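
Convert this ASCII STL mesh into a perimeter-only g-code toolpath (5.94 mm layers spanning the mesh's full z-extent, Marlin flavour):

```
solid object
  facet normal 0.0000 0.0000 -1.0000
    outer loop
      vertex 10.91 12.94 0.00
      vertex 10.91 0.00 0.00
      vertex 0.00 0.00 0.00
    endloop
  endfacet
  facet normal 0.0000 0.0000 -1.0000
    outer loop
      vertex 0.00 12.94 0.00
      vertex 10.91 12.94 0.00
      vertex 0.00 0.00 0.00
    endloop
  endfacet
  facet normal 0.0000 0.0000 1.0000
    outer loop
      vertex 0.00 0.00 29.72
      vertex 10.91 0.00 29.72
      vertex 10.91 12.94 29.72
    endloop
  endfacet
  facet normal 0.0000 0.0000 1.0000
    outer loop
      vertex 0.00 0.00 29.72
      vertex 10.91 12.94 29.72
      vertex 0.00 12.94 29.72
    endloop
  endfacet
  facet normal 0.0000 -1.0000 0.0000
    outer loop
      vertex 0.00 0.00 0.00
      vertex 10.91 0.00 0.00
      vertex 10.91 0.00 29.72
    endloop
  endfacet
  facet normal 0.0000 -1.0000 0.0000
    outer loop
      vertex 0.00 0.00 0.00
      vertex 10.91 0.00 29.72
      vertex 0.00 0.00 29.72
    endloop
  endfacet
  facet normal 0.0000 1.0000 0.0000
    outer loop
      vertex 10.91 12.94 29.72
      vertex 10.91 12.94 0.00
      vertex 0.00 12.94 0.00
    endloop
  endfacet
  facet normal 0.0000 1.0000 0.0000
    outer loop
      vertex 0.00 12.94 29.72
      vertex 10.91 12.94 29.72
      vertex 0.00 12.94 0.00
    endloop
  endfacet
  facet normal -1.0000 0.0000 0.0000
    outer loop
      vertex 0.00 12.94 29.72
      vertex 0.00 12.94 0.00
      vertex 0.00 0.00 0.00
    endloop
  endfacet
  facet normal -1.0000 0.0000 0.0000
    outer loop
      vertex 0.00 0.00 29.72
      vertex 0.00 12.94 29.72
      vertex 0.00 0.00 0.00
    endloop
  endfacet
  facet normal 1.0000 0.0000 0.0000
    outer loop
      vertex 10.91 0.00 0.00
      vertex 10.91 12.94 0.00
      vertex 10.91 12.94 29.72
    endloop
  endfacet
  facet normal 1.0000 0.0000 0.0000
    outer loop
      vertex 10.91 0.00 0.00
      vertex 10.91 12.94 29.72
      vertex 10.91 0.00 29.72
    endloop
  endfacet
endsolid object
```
; perimeter-only toolpath
G21 ; units = mm
G90 ; absolute positioning
G28 ; home
; layer 1
G0 Z5.94
G0 X0.00 Y0.00
G1 X10.91 Y0.00
G1 X10.91 Y12.94
G1 X0.00 Y12.94
G1 X0.00 Y0.00
; layer 2
G0 Z11.89
G0 X0.00 Y0.00
G1 X10.91 Y0.00
G1 X10.91 Y12.94
G1 X0.00 Y12.94
G1 X0.00 Y0.00
; layer 3
G0 Z17.83
G0 X0.00 Y0.00
G1 X10.91 Y0.00
G1 X10.91 Y12.94
G1 X0.00 Y12.94
G1 X0.00 Y0.00
; layer 4
G0 Z23.78
G0 X0.00 Y0.00
G1 X10.91 Y0.00
G1 X10.91 Y12.94
G1 X0.00 Y12.94
G1 X0.00 Y0.00
; layer 5
G0 Z29.72
G0 X0.00 Y0.00
G1 X10.91 Y0.00
G1 X10.91 Y12.94
G1 X0.00 Y12.94
G1 X0.00 Y0.00
M2 ; end

The solid is a rectangular box, roughly 10.9 × 12.9 mm footprint and 29.7 mm tall. Slicing at Δz = 5.94 mm — 5 equal slices spanning the solid's height, so layer i sits at z = i·h/5 — gives 5 non-empty perimeters. Each is a 4-segment closed polygon; G0 lifts to the layer z and rapids to the start vertex, then G1 traces the edges.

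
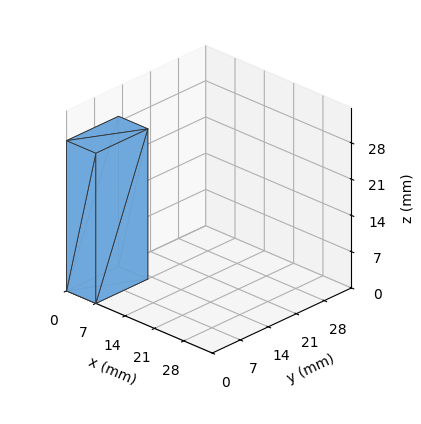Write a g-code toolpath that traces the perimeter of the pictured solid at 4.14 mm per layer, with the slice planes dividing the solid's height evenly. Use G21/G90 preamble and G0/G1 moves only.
Reading the render: the shape is a rectangular box, roughly 7 × 13 mm footprint and 29 mm tall (dimensions read to the nearest mm from the axis ticks). For the g-code, the solid's height is divided into equal slices at the stated Δz and each level perimeter traced with G1 moves after a G0 lift.

; perimeter-only toolpath
G21 ; units = mm
G90 ; absolute positioning
G28 ; home
; layer 1
G0 Z4.14
G0 X0.00 Y0.00
G1 X7.00 Y0.00
G1 X7.00 Y13.00
G1 X0.00 Y13.00
G1 X0.00 Y0.00
; layer 2
G0 Z8.29
G0 X0.00 Y0.00
G1 X7.00 Y0.00
G1 X7.00 Y13.00
G1 X0.00 Y13.00
G1 X0.00 Y0.00
; layer 3
G0 Z12.43
G0 X0.00 Y0.00
G1 X7.00 Y0.00
G1 X7.00 Y13.00
G1 X0.00 Y13.00
G1 X0.00 Y0.00
; layer 4
G0 Z16.57
G0 X0.00 Y0.00
G1 X7.00 Y0.00
G1 X7.00 Y13.00
G1 X0.00 Y13.00
G1 X0.00 Y0.00
; layer 5
G0 Z20.71
G0 X0.00 Y0.00
G1 X7.00 Y0.00
G1 X7.00 Y13.00
G1 X0.00 Y13.00
G1 X0.00 Y0.00
; layer 6
G0 Z24.86
G0 X0.00 Y0.00
G1 X7.00 Y0.00
G1 X7.00 Y13.00
G1 X0.00 Y13.00
G1 X0.00 Y0.00
; layer 7
G0 Z29.00
G0 X0.00 Y0.00
G1 X7.00 Y0.00
G1 X7.00 Y13.00
G1 X0.00 Y13.00
G1 X0.00 Y0.00
M2 ; end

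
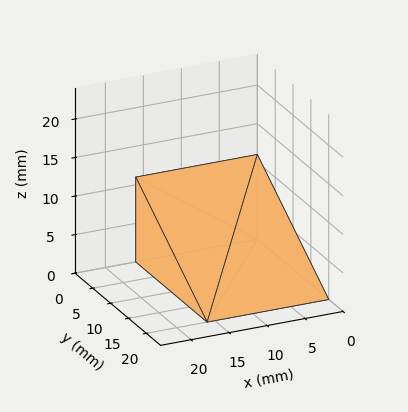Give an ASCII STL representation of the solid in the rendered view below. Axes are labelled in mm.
Reading the render: the shape is a wedge (ramp): 16 × 20 mm base, rising to 11 mm along the y=0 edge and sloping linearly to z=0 at y=20 (dimensions read to the nearest mm from the axis ticks). For the STL, each face is triangulated and given an outward normal.

solid part
  facet normal 0.0000 0.0000 -1.0000
    outer loop
      vertex 16.000 20.000 0.000
      vertex 16.000 0.000 0.000
      vertex 0.000 0.000 0.000
    endloop
  endfacet
  facet normal 0.0000 0.0000 -1.0000
    outer loop
      vertex 0.000 20.000 0.000
      vertex 16.000 20.000 0.000
      vertex 0.000 0.000 0.000
    endloop
  endfacet
  facet normal 0.0000 -1.0000 0.0000
    outer loop
      vertex 0.000 0.000 0.000
      vertex 16.000 0.000 0.000
      vertex 16.000 0.000 11.000
    endloop
  endfacet
  facet normal 0.0000 -1.0000 0.0000
    outer loop
      vertex 0.000 0.000 0.000
      vertex 16.000 0.000 11.000
      vertex 0.000 0.000 11.000
    endloop
  endfacet
  facet normal 0.0000 0.4819 0.8762
    outer loop
      vertex 0.000 0.000 11.000
      vertex 16.000 0.000 11.000
      vertex 16.000 20.000 0.000
    endloop
  endfacet
  facet normal 0.0000 0.4819 0.8762
    outer loop
      vertex 0.000 0.000 11.000
      vertex 16.000 20.000 0.000
      vertex 0.000 20.000 0.000
    endloop
  endfacet
  facet normal -1.0000 0.0000 0.0000
    outer loop
      vertex 0.000 0.000 11.000
      vertex 0.000 20.000 0.000
      vertex 0.000 0.000 0.000
    endloop
  endfacet
  facet normal 1.0000 0.0000 0.0000
    outer loop
      vertex 16.000 0.000 0.000
      vertex 16.000 20.000 0.000
      vertex 16.000 0.000 11.000
    endloop
  endfacet
endsolid part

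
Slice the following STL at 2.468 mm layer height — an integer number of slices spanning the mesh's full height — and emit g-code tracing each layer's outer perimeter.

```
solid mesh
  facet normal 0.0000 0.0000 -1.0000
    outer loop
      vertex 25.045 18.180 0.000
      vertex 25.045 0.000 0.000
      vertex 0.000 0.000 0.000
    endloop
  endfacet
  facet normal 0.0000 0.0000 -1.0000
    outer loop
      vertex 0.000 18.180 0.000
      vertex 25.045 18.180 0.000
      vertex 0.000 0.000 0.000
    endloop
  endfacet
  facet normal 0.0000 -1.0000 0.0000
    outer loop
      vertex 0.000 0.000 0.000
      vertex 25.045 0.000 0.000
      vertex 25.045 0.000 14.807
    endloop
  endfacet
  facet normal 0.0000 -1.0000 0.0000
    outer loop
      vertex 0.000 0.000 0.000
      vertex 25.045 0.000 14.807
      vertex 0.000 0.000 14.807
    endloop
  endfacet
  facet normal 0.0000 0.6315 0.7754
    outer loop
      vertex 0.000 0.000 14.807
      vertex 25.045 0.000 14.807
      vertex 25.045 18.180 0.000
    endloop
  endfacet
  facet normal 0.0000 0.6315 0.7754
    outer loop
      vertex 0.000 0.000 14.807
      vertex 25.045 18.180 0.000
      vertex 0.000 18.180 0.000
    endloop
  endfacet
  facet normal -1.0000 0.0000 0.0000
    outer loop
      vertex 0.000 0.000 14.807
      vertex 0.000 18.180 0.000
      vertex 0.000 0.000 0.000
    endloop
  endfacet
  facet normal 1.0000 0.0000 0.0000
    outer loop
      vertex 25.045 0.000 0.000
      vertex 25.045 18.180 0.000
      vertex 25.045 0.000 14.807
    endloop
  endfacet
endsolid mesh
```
; perimeter-only toolpath
G21 ; units = mm
G90 ; absolute positioning
G28 ; home
; layer 1
G0 Z2.468
G0 X0.000 Y0.000
G1 X25.045 Y0.000
G1 X25.045 Y15.150
G1 X0.000 Y15.150
G1 X0.000 Y0.000
; layer 2
G0 Z4.936
G0 X0.000 Y0.000
G1 X25.045 Y0.000
G1 X25.045 Y12.120
G1 X0.000 Y12.120
G1 X0.000 Y0.000
; layer 3
G0 Z7.404
G0 X0.000 Y0.000
G1 X25.045 Y0.000
G1 X25.045 Y9.090
G1 X0.000 Y9.090
G1 X0.000 Y0.000
; layer 4
G0 Z9.871
G0 X0.000 Y0.000
G1 X25.045 Y0.000
G1 X25.045 Y6.060
G1 X0.000 Y6.060
G1 X0.000 Y0.000
; layer 5
G0 Z12.339
G0 X0.000 Y0.000
G1 X25.045 Y0.000
G1 X25.045 Y3.030
G1 X0.000 Y3.030
G1 X0.000 Y0.000
M2 ; end

The solid is a wedge (ramp): 25 × 18.2 mm base, rising to 14.8 mm along the y=0 edge and sloping linearly to z=0 at y=18.2. Slicing at Δz = 2.468 mm — 6 equal slices spanning the solid's height, so layer i sits at z = i·h/6 — gives 5 non-empty perimeters. Each is a 4-segment closed polygon; G0 lifts to the layer z and rapids to the start vertex, then G1 traces the edges. The cross-section shrinks linearly with z (the slice at the apex is degenerate and omitted).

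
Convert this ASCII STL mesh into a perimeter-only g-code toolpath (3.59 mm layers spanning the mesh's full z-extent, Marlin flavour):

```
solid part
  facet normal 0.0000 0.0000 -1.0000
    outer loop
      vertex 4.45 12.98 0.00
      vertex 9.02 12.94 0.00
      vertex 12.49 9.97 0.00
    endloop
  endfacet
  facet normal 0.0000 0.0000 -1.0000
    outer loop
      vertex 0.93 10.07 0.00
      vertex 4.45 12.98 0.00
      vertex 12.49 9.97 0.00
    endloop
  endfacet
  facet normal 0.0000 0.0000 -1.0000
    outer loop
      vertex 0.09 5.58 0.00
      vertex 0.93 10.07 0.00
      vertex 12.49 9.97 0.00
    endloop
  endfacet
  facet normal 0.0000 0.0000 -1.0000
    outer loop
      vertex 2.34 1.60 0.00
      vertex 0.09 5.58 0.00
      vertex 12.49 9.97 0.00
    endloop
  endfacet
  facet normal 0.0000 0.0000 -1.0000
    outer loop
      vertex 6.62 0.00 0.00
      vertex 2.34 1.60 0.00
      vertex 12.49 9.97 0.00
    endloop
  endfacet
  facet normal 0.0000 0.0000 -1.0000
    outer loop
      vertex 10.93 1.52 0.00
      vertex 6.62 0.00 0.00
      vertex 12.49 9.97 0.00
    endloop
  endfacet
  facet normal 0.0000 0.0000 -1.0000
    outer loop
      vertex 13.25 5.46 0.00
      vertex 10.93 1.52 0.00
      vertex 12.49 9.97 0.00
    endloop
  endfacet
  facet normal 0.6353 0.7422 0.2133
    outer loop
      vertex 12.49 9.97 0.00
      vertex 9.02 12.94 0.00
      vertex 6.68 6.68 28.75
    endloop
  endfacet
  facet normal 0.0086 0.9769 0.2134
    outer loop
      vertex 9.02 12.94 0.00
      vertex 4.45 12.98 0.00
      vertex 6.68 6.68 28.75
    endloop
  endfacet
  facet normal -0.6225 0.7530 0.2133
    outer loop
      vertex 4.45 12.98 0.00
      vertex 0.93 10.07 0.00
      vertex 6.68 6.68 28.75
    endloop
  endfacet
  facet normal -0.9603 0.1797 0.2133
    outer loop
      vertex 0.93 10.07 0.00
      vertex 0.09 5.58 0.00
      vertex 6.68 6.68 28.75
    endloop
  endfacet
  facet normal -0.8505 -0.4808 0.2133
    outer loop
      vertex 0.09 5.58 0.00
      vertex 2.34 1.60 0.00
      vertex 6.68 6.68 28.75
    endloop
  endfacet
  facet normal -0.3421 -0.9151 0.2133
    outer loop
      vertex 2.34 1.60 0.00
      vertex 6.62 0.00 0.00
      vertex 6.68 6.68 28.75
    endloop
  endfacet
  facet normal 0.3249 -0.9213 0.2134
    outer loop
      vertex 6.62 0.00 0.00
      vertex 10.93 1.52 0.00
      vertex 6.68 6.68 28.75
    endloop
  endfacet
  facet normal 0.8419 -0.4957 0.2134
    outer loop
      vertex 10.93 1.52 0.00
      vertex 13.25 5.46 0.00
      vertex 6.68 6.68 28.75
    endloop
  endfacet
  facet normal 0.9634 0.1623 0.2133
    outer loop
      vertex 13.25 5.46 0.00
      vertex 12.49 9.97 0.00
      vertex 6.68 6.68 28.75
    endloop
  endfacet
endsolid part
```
; perimeter-only toolpath
G21 ; units = mm
G90 ; absolute positioning
G28 ; home
; layer 1
G0 Z3.59
G0 X11.76 Y9.56
G1 X8.73 Y12.16
G1 X4.73 Y12.19
G1 X1.65 Y9.65
G1 X0.91 Y5.72
G1 X2.88 Y2.24
G1 X6.63 Y0.83
G1 X10.40 Y2.17
G1 X12.43 Y5.61
G1 X11.76 Y9.56
; layer 2
G0 Z7.19
G0 X11.04 Y9.15
G1 X8.43 Y11.38
G1 X5.01 Y11.40
G1 X2.37 Y9.22
G1 X1.74 Y5.86
G1 X3.42 Y2.87
G1 X6.63 Y1.67
G1 X9.87 Y2.81
G1 X11.61 Y5.76
G1 X11.04 Y9.15
; layer 3
G0 Z10.78
G0 X10.31 Y8.74
G1 X8.14 Y10.59
G1 X5.29 Y10.62
G1 X3.09 Y8.80
G1 X2.56 Y5.99
G1 X3.97 Y3.50
G1 X6.64 Y2.50
G1 X9.34 Y3.46
G1 X10.79 Y5.92
G1 X10.31 Y8.74
; layer 4
G0 Z14.38
G0 X9.59 Y8.32
G1 X7.85 Y9.81
G1 X5.56 Y9.83
G1 X3.80 Y8.38
G1 X3.38 Y6.13
G1 X4.51 Y4.14
G1 X6.65 Y3.34
G1 X8.80 Y4.10
G1 X9.96 Y6.07
G1 X9.59 Y8.32
; layer 5
G0 Z17.97
G0 X8.86 Y7.91
G1 X7.56 Y9.03
G1 X5.84 Y9.04
G1 X4.52 Y7.95
G1 X4.21 Y6.27
G1 X5.05 Y4.78
G1 X6.66 Y4.17
G1 X8.27 Y4.75
G1 X9.14 Y6.22
G1 X8.86 Y7.91
; layer 6
G0 Z21.56
G0 X8.13 Y7.50
G1 X7.26 Y8.24
G1 X6.12 Y8.25
G1 X5.24 Y7.53
G1 X5.03 Y6.40
G1 X5.59 Y5.41
G1 X6.67 Y5.01
G1 X7.74 Y5.39
G1 X8.32 Y6.38
G1 X8.13 Y7.50
; layer 7
G0 Z25.16
G0 X7.41 Y7.09
G1 X6.97 Y7.46
G1 X6.40 Y7.47
G1 X5.96 Y7.10
G1 X5.86 Y6.54
G1 X6.14 Y6.04
G1 X6.67 Y5.84
G1 X7.21 Y6.04
G1 X7.50 Y6.53
G1 X7.41 Y7.09
M2 ; end

The solid is a regular 9-sided pyramid, base circumscribed radius ≈ 6.68 mm, apex at z ≈ 28.8 mm. Slicing at Δz = 3.59 mm — 8 equal slices spanning the solid's height, so layer i sits at z = i·h/8 — gives 7 non-empty perimeters. Each is a 9-segment closed polygon; G0 lifts to the layer z and rapids to the start vertex, then G1 traces the edges. The cross-section shrinks linearly with z (the slice at the apex is degenerate and omitted).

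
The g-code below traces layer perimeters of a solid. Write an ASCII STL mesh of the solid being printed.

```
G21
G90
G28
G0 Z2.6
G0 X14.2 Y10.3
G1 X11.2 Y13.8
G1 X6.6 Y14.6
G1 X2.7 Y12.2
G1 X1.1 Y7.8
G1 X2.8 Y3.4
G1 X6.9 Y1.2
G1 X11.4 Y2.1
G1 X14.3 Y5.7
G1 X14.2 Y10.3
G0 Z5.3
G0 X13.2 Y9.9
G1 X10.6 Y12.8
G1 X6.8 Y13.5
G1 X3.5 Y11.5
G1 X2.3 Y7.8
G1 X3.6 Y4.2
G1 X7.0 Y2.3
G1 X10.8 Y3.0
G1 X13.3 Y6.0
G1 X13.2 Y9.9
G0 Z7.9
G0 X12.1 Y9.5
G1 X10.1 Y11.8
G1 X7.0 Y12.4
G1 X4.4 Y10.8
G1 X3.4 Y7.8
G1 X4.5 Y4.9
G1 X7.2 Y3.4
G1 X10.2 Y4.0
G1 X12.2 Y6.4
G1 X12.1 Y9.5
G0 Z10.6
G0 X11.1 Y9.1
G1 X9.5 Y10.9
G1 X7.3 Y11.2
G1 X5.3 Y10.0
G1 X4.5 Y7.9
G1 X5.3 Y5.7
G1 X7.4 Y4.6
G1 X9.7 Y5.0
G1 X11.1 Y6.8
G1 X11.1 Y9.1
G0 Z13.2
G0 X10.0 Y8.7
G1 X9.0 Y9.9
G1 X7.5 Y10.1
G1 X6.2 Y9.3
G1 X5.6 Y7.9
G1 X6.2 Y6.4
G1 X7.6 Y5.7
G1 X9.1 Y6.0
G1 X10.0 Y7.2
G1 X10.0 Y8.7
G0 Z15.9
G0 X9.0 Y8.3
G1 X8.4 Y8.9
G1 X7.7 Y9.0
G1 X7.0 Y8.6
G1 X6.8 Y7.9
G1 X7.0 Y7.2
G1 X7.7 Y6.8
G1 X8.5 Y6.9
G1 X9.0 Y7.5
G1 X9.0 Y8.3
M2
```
solid part
  facet normal 0.0000 0.0000 -1.0000
    outer loop
      vertex 6.4 15.7 0.0
      vertex 11.7 14.8 0.0
      vertex 15.3 10.7 0.0
    endloop
  endfacet
  facet normal 0.0000 0.0000 -1.0000
    outer loop
      vertex 1.8 12.9 0.0
      vertex 6.4 15.7 0.0
      vertex 15.3 10.7 0.0
    endloop
  endfacet
  facet normal 0.0000 0.0000 -1.0000
    outer loop
      vertex 0.0 7.8 0.0
      vertex 1.8 12.9 0.0
      vertex 15.3 10.7 0.0
    endloop
  endfacet
  facet normal 0.0000 0.0000 -1.0000
    outer loop
      vertex 1.9 2.7 0.0
      vertex 0.0 7.8 0.0
      vertex 15.3 10.7 0.0
    endloop
  endfacet
  facet normal 0.0000 0.0000 -1.0000
    outer loop
      vertex 6.7 0.1 0.0
      vertex 1.9 2.7 0.0
      vertex 15.3 10.7 0.0
    endloop
  endfacet
  facet normal 0.0000 0.0000 -1.0000
    outer loop
      vertex 12.0 1.1 0.0
      vertex 6.7 0.1 0.0
      vertex 15.3 10.7 0.0
    endloop
  endfacet
  facet normal 0.0000 0.0000 -1.0000
    outer loop
      vertex 15.4 5.3 0.0
      vertex 12.0 1.1 0.0
      vertex 15.3 10.7 0.0
    endloop
  endfacet
  facet normal 0.6976 0.6125 0.3717
    outer loop
      vertex 15.3 10.7 0.0
      vertex 11.7 14.8 0.0
      vertex 7.9 7.9 18.5
    endloop
  endfacet
  facet normal 0.1553 0.9147 0.3731
    outer loop
      vertex 11.7 14.8 0.0
      vertex 6.4 15.7 0.0
      vertex 7.9 7.9 18.5
    endloop
  endfacet
  facet normal -0.4824 0.7925 0.3732
    outer loop
      vertex 6.4 15.7 0.0
      vertex 1.8 12.9 0.0
      vertex 7.9 7.9 18.5
    endloop
  endfacet
  facet normal -0.8753 0.3089 0.3721
    outer loop
      vertex 1.8 12.9 0.0
      vertex 0.0 7.8 0.0
      vertex 7.9 7.9 18.5
    endloop
  endfacet
  facet normal -0.8694 -0.3239 0.3730
    outer loop
      vertex 0.0 7.8 0.0
      vertex 1.9 2.7 0.0
      vertex 7.9 7.9 18.5
    endloop
  endfacet
  facet normal -0.4420 -0.8159 0.3727
    outer loop
      vertex 1.9 2.7 0.0
      vertex 6.7 0.1 0.0
      vertex 7.9 7.9 18.5
    endloop
  endfacet
  facet normal 0.1720 -0.9117 0.3732
    outer loop
      vertex 6.7 0.1 0.0
      vertex 12.0 1.1 0.0
      vertex 7.9 7.9 18.5
    endloop
  endfacet
  facet normal 0.7208 -0.5835 0.3742
    outer loop
      vertex 12.0 1.1 0.0
      vertex 15.4 5.3 0.0
      vertex 7.9 7.9 18.5
    endloop
  endfacet
  facet normal 0.9274 0.0172 0.3736
    outer loop
      vertex 15.4 5.3 0.0
      vertex 15.3 10.7 0.0
      vertex 7.9 7.9 18.5
    endloop
  endfacet
endsolid part

The G0 Z moves step by Δz≈2.6 mm. The G1 loops shrink linearly with z, so the solid tapers from its base footprint up to z≈18.5. Closing with a flat bottom cap and the tapered top and triangulating gives 16 facets — a regular 9-sided pyramid, base circumscribed radius ≈ 7.9 mm, apex at z ≈ 18.5 mm.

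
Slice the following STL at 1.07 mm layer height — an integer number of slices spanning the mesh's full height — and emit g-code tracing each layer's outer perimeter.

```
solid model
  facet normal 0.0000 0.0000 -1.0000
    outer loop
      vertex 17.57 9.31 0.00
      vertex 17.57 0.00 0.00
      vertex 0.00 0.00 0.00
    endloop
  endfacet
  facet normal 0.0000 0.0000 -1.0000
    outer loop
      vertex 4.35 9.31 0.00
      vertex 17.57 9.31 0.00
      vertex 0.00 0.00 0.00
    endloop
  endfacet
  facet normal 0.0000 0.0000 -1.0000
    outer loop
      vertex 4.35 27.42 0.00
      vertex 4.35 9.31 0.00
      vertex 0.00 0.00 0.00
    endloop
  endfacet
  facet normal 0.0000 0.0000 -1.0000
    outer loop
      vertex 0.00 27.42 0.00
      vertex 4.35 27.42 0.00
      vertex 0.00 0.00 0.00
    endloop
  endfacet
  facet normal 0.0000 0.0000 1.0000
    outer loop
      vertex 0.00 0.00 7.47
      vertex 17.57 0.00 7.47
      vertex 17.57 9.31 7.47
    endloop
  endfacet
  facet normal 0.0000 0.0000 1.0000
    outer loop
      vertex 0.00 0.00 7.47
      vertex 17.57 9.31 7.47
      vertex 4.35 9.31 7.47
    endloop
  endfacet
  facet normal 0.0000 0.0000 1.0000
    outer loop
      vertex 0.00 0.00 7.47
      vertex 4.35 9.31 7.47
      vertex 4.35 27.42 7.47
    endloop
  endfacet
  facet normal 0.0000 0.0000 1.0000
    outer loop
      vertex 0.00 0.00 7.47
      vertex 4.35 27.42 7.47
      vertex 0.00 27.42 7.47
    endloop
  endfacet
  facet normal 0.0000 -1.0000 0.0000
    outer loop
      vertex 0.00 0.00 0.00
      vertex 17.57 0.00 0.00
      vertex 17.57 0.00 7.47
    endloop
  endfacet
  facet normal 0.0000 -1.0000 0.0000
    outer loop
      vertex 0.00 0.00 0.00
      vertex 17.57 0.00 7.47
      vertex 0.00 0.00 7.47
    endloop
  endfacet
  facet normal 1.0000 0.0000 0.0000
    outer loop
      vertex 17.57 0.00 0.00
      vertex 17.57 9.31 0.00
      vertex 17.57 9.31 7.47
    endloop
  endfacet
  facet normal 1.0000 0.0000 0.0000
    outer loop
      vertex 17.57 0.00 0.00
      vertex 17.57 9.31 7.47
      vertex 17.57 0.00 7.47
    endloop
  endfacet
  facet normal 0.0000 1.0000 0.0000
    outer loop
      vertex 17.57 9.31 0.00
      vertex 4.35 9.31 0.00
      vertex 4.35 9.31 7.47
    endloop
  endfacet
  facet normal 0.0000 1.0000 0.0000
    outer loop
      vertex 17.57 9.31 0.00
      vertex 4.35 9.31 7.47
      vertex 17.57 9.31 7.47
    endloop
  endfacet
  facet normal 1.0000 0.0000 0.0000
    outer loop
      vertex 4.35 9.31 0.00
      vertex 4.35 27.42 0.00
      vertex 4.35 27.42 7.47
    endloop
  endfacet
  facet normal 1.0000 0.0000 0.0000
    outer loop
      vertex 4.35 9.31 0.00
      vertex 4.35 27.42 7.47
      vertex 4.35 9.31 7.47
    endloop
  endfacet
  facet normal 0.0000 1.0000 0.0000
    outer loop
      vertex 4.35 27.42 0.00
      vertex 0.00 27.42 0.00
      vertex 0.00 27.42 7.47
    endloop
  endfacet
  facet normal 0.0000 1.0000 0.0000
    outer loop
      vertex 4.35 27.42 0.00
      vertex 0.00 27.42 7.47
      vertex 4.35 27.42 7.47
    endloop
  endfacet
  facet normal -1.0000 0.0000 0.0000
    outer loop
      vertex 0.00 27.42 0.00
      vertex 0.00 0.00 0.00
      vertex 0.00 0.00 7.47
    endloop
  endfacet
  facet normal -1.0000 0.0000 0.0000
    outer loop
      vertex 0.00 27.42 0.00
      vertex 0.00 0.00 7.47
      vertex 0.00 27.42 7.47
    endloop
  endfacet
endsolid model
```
; perimeter-only toolpath
G21 ; units = mm
G90 ; absolute positioning
G28 ; home
; layer 1
G0 Z1.07
G0 X0.00 Y0.00
G1 X17.57 Y0.00
G1 X17.57 Y9.31
G1 X4.35 Y9.31
G1 X4.35 Y27.42
G1 X0.00 Y27.42
G1 X0.00 Y0.00
; layer 2
G0 Z2.13
G0 X0.00 Y0.00
G1 X17.57 Y0.00
G1 X17.57 Y9.31
G1 X4.35 Y9.31
G1 X4.35 Y27.42
G1 X0.00 Y27.42
G1 X0.00 Y0.00
; layer 3
G0 Z3.20
G0 X0.00 Y0.00
G1 X17.57 Y0.00
G1 X17.57 Y9.31
G1 X4.35 Y9.31
G1 X4.35 Y27.42
G1 X0.00 Y27.42
G1 X0.00 Y0.00
; layer 4
G0 Z4.27
G0 X0.00 Y0.00
G1 X17.57 Y0.00
G1 X17.57 Y9.31
G1 X4.35 Y9.31
G1 X4.35 Y27.42
G1 X0.00 Y27.42
G1 X0.00 Y0.00
; layer 5
G0 Z5.34
G0 X0.00 Y0.00
G1 X17.57 Y0.00
G1 X17.57 Y9.31
G1 X4.35 Y9.31
G1 X4.35 Y27.42
G1 X0.00 Y27.42
G1 X0.00 Y0.00
; layer 6
G0 Z6.40
G0 X0.00 Y0.00
G1 X17.57 Y0.00
G1 X17.57 Y9.31
G1 X4.35 Y9.31
G1 X4.35 Y27.42
G1 X0.00 Y27.42
G1 X0.00 Y0.00
; layer 7
G0 Z7.47
G0 X0.00 Y0.00
G1 X17.57 Y0.00
G1 X17.57 Y9.31
G1 X4.35 Y9.31
G1 X4.35 Y27.42
G1 X0.00 Y27.42
G1 X0.00 Y0.00
M2 ; end

The solid is an L-shaped prism: outer 17.6 × 27.4 mm, arm thicknesses ≈ 9.31 mm (horizontal) and 4.35 mm (vertical), extruded 7.47 mm in z. Slicing at Δz = 1.07 mm — 7 equal slices spanning the solid's height, so layer i sits at z = i·h/7 — gives 7 non-empty perimeters. Each is a 6-segment closed polygon; G0 lifts to the layer z and rapids to the start vertex, then G1 traces the edges.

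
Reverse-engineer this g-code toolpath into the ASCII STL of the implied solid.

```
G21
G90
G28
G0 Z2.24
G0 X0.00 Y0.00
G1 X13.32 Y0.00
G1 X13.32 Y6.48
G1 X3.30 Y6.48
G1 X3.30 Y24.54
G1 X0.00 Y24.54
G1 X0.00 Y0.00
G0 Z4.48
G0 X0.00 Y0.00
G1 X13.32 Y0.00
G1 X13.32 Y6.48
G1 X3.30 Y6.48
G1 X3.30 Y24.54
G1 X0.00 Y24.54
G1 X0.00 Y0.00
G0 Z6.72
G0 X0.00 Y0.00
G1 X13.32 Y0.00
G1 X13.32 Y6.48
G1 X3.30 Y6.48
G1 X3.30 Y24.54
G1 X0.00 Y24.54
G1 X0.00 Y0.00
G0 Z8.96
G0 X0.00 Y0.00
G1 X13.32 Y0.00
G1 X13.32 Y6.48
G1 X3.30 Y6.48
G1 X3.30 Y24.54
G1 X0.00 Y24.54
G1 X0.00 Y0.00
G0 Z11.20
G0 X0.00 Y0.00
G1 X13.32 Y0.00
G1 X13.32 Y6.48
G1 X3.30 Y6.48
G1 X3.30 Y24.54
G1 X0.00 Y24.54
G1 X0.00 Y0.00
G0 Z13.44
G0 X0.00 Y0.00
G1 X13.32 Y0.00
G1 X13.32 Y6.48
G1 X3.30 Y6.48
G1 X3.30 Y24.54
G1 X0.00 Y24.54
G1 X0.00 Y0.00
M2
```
solid part
  facet normal 0.0000 0.0000 -1.0000
    outer loop
      vertex 13.32 6.48 0.00
      vertex 13.32 0.00 0.00
      vertex 0.00 0.00 0.00
    endloop
  endfacet
  facet normal 0.0000 0.0000 -1.0000
    outer loop
      vertex 3.30 6.48 0.00
      vertex 13.32 6.48 0.00
      vertex 0.00 0.00 0.00
    endloop
  endfacet
  facet normal 0.0000 0.0000 -1.0000
    outer loop
      vertex 3.30 24.54 0.00
      vertex 3.30 6.48 0.00
      vertex 0.00 0.00 0.00
    endloop
  endfacet
  facet normal 0.0000 0.0000 -1.0000
    outer loop
      vertex 0.00 24.54 0.00
      vertex 3.30 24.54 0.00
      vertex 0.00 0.00 0.00
    endloop
  endfacet
  facet normal 0.0000 0.0000 1.0000
    outer loop
      vertex 0.00 0.00 13.44
      vertex 13.32 0.00 13.44
      vertex 13.32 6.48 13.44
    endloop
  endfacet
  facet normal 0.0000 0.0000 1.0000
    outer loop
      vertex 0.00 0.00 13.44
      vertex 13.32 6.48 13.44
      vertex 3.30 6.48 13.44
    endloop
  endfacet
  facet normal 0.0000 0.0000 1.0000
    outer loop
      vertex 0.00 0.00 13.44
      vertex 3.30 6.48 13.44
      vertex 3.30 24.54 13.44
    endloop
  endfacet
  facet normal 0.0000 0.0000 1.0000
    outer loop
      vertex 0.00 0.00 13.44
      vertex 3.30 24.54 13.44
      vertex 0.00 24.54 13.44
    endloop
  endfacet
  facet normal 0.0000 -1.0000 0.0000
    outer loop
      vertex 0.00 0.00 0.00
      vertex 13.32 0.00 0.00
      vertex 13.32 0.00 13.44
    endloop
  endfacet
  facet normal 0.0000 -1.0000 0.0000
    outer loop
      vertex 0.00 0.00 0.00
      vertex 13.32 0.00 13.44
      vertex 0.00 0.00 13.44
    endloop
  endfacet
  facet normal 1.0000 0.0000 0.0000
    outer loop
      vertex 13.32 0.00 0.00
      vertex 13.32 6.48 0.00
      vertex 13.32 6.48 13.44
    endloop
  endfacet
  facet normal 1.0000 0.0000 0.0000
    outer loop
      vertex 13.32 0.00 0.00
      vertex 13.32 6.48 13.44
      vertex 13.32 0.00 13.44
    endloop
  endfacet
  facet normal 0.0000 1.0000 0.0000
    outer loop
      vertex 13.32 6.48 0.00
      vertex 3.30 6.48 0.00
      vertex 3.30 6.48 13.44
    endloop
  endfacet
  facet normal 0.0000 1.0000 0.0000
    outer loop
      vertex 13.32 6.48 0.00
      vertex 3.30 6.48 13.44
      vertex 13.32 6.48 13.44
    endloop
  endfacet
  facet normal 1.0000 0.0000 0.0000
    outer loop
      vertex 3.30 6.48 0.00
      vertex 3.30 24.54 0.00
      vertex 3.30 24.54 13.44
    endloop
  endfacet
  facet normal 1.0000 0.0000 0.0000
    outer loop
      vertex 3.30 6.48 0.00
      vertex 3.30 24.54 13.44
      vertex 3.30 6.48 13.44
    endloop
  endfacet
  facet normal 0.0000 1.0000 0.0000
    outer loop
      vertex 3.30 24.54 0.00
      vertex 0.00 24.54 0.00
      vertex 0.00 24.54 13.44
    endloop
  endfacet
  facet normal 0.0000 1.0000 0.0000
    outer loop
      vertex 3.30 24.54 0.00
      vertex 0.00 24.54 13.44
      vertex 3.30 24.54 13.44
    endloop
  endfacet
  facet normal -1.0000 0.0000 0.0000
    outer loop
      vertex 0.00 24.54 0.00
      vertex 0.00 0.00 0.00
      vertex 0.00 0.00 13.44
    endloop
  endfacet
  facet normal -1.0000 0.0000 0.0000
    outer loop
      vertex 0.00 24.54 0.00
      vertex 0.00 0.00 13.44
      vertex 0.00 24.54 13.44
    endloop
  endfacet
endsolid part

The G0 Z moves step by Δz≈2.24 mm. Every layer's G1 loop is the same polygon, so the solid is a straight extrusion of it from z=0 to z≈13.4. Closing with flat bottom and top caps and triangulating gives 20 facets — an L-shaped prism: outer 13.3 × 24.5 mm, arm thicknesses ≈ 6.48 mm (horizontal) and 3.3 mm (vertical), extruded 13.4 mm in z.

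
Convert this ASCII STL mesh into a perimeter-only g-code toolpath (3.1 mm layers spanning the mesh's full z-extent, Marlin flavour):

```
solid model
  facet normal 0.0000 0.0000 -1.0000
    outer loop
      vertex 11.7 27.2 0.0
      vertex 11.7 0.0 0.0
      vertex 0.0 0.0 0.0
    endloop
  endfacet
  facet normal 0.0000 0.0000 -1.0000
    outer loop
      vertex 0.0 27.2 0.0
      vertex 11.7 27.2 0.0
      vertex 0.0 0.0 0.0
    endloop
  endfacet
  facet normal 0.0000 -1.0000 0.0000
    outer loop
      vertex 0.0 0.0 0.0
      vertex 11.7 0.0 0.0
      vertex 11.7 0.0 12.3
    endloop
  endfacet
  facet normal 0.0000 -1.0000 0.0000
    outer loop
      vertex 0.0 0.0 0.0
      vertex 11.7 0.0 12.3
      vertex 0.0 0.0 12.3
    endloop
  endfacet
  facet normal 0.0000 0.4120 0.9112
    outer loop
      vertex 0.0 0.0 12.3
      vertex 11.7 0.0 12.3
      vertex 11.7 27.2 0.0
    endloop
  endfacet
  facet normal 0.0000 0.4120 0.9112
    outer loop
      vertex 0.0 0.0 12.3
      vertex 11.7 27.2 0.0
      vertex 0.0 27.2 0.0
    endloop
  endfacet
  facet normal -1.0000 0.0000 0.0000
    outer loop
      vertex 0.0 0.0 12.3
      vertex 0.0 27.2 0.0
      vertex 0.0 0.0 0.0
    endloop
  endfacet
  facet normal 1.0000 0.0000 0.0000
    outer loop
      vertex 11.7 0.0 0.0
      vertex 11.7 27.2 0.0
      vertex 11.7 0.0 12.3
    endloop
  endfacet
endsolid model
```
; perimeter-only toolpath
G21 ; units = mm
G90 ; absolute positioning
G28 ; home
; layer 1
G0 Z3.1
G0 X0.0 Y0.0
G1 X11.7 Y0.0
G1 X11.7 Y20.4
G1 X0.0 Y20.4
G1 X0.0 Y0.0
; layer 2
G0 Z6.2
G0 X0.0 Y0.0
G1 X11.7 Y0.0
G1 X11.7 Y13.6
G1 X0.0 Y13.6
G1 X0.0 Y0.0
; layer 3
G0 Z9.2
G0 X0.0 Y0.0
G1 X11.7 Y0.0
G1 X11.7 Y6.8
G1 X0.0 Y6.8
G1 X0.0 Y0.0
M2 ; end

The solid is a wedge (ramp): 11.7 × 27.2 mm base, rising to 12.3 mm along the y=0 edge and sloping linearly to z=0 at y=27.2. Slicing at Δz = 3.1 mm — 4 equal slices spanning the solid's height, so layer i sits at z = i·h/4 — gives 3 non-empty perimeters. Each is a 4-segment closed polygon; G0 lifts to the layer z and rapids to the start vertex, then G1 traces the edges. The cross-section shrinks linearly with z (the slice at the apex is degenerate and omitted).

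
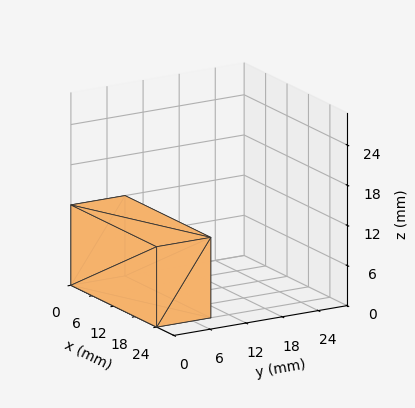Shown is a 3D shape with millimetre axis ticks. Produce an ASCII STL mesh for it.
Reading the render: the shape is a rectangular box, roughly 24 × 9 mm footprint and 12 mm tall (dimensions read to the nearest mm from the axis ticks). For the STL, each face is triangulated and given an outward normal.

solid part
  facet normal 0.0000 0.0000 -1.0000
    outer loop
      vertex 24.00 9.00 0.00
      vertex 24.00 0.00 0.00
      vertex 0.00 0.00 0.00
    endloop
  endfacet
  facet normal 0.0000 0.0000 -1.0000
    outer loop
      vertex 0.00 9.00 0.00
      vertex 24.00 9.00 0.00
      vertex 0.00 0.00 0.00
    endloop
  endfacet
  facet normal 0.0000 0.0000 1.0000
    outer loop
      vertex 0.00 0.00 12.00
      vertex 24.00 0.00 12.00
      vertex 24.00 9.00 12.00
    endloop
  endfacet
  facet normal 0.0000 0.0000 1.0000
    outer loop
      vertex 0.00 0.00 12.00
      vertex 24.00 9.00 12.00
      vertex 0.00 9.00 12.00
    endloop
  endfacet
  facet normal 0.0000 -1.0000 0.0000
    outer loop
      vertex 0.00 0.00 0.00
      vertex 24.00 0.00 0.00
      vertex 24.00 0.00 12.00
    endloop
  endfacet
  facet normal 0.0000 -1.0000 0.0000
    outer loop
      vertex 0.00 0.00 0.00
      vertex 24.00 0.00 12.00
      vertex 0.00 0.00 12.00
    endloop
  endfacet
  facet normal 0.0000 1.0000 0.0000
    outer loop
      vertex 24.00 9.00 12.00
      vertex 24.00 9.00 0.00
      vertex 0.00 9.00 0.00
    endloop
  endfacet
  facet normal 0.0000 1.0000 0.0000
    outer loop
      vertex 0.00 9.00 12.00
      vertex 24.00 9.00 12.00
      vertex 0.00 9.00 0.00
    endloop
  endfacet
  facet normal -1.0000 0.0000 0.0000
    outer loop
      vertex 0.00 9.00 12.00
      vertex 0.00 9.00 0.00
      vertex 0.00 0.00 0.00
    endloop
  endfacet
  facet normal -1.0000 0.0000 0.0000
    outer loop
      vertex 0.00 0.00 12.00
      vertex 0.00 9.00 12.00
      vertex 0.00 0.00 0.00
    endloop
  endfacet
  facet normal 1.0000 0.0000 0.0000
    outer loop
      vertex 24.00 0.00 0.00
      vertex 24.00 9.00 0.00
      vertex 24.00 9.00 12.00
    endloop
  endfacet
  facet normal 1.0000 0.0000 0.0000
    outer loop
      vertex 24.00 0.00 0.00
      vertex 24.00 9.00 12.00
      vertex 24.00 0.00 12.00
    endloop
  endfacet
endsolid part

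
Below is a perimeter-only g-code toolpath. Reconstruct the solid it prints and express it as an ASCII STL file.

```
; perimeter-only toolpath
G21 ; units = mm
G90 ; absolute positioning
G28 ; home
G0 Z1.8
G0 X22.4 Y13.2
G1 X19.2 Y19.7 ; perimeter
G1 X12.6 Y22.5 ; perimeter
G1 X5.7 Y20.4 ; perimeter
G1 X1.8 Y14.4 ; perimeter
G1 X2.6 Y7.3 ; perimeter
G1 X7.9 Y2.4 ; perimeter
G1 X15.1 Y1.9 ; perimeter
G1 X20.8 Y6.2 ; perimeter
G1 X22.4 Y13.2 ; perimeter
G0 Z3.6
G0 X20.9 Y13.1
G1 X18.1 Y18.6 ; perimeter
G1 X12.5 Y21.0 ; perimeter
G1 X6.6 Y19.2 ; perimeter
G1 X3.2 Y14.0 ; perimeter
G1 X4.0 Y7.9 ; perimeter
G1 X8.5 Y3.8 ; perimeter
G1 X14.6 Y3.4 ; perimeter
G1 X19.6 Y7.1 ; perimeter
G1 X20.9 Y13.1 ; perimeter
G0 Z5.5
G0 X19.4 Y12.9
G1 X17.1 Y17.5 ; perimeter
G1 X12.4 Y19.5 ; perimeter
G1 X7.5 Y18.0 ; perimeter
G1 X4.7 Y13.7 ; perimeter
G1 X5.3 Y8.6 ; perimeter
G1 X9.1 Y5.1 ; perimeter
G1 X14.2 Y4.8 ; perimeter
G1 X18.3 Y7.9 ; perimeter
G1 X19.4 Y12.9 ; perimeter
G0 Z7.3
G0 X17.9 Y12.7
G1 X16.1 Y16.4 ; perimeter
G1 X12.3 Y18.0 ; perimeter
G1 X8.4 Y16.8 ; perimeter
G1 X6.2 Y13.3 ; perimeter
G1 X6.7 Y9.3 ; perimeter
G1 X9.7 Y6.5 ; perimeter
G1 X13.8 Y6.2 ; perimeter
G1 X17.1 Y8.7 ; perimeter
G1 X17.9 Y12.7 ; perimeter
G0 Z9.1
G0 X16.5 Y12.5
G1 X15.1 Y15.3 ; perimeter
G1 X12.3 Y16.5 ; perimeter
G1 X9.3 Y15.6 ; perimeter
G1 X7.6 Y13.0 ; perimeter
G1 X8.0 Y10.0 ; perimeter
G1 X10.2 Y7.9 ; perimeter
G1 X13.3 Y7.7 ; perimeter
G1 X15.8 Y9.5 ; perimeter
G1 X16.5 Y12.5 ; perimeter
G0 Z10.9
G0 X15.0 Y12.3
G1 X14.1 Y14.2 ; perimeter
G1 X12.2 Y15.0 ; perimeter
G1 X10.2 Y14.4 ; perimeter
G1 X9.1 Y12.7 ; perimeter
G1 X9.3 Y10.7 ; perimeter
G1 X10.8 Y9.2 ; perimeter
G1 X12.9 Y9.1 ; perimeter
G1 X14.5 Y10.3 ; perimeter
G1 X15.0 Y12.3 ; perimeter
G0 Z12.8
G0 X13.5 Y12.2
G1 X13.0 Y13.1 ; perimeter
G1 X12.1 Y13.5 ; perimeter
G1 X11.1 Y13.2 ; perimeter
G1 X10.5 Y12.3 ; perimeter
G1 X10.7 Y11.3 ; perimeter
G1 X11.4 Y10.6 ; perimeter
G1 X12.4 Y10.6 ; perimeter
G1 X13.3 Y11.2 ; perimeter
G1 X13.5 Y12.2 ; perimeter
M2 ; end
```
solid part
  facet normal 0.0000 0.0000 -1.0000
    outer loop
      vertex 12.7 24.0 0.0
      vertex 20.2 20.8 0.0
      vertex 23.9 13.4 0.0
    endloop
  endfacet
  facet normal 0.0000 0.0000 -1.0000
    outer loop
      vertex 4.8 21.6 0.0
      vertex 12.7 24.0 0.0
      vertex 23.9 13.4 0.0
    endloop
  endfacet
  facet normal 0.0000 0.0000 -1.0000
    outer loop
      vertex 0.3 14.7 0.0
      vertex 4.8 21.6 0.0
      vertex 23.9 13.4 0.0
    endloop
  endfacet
  facet normal 0.0000 0.0000 -1.0000
    outer loop
      vertex 1.3 6.6 0.0
      vertex 0.3 14.7 0.0
      vertex 23.9 13.4 0.0
    endloop
  endfacet
  facet normal 0.0000 0.0000 -1.0000
    outer loop
      vertex 7.3 1.0 0.0
      vertex 1.3 6.6 0.0
      vertex 23.9 13.4 0.0
    endloop
  endfacet
  facet normal 0.0000 0.0000 -1.0000
    outer loop
      vertex 15.5 0.5 0.0
      vertex 7.3 1.0 0.0
      vertex 23.9 13.4 0.0
    endloop
  endfacet
  facet normal 0.0000 0.0000 -1.0000
    outer loop
      vertex 22.1 5.4 0.0
      vertex 15.5 0.5 0.0
      vertex 23.9 13.4 0.0
    endloop
  endfacet
  facet normal 0.7080 0.3540 0.6110
    outer loop
      vertex 23.9 13.4 0.0
      vertex 20.2 20.8 0.0
      vertex 12.0 12.0 14.6
    endloop
  endfacet
  facet normal 0.3102 0.7271 0.6125
    outer loop
      vertex 20.2 20.8 0.0
      vertex 12.7 24.0 0.0
      vertex 12.0 12.0 14.6
    endloop
  endfacet
  facet normal -0.2300 0.7572 0.6113
    outer loop
      vertex 12.7 24.0 0.0
      vertex 4.8 21.6 0.0
      vertex 12.0 12.0 14.6
    endloop
  endfacet
  facet normal -0.6629 0.4324 0.6112
    outer loop
      vertex 4.8 21.6 0.0
      vertex 0.3 14.7 0.0
      vertex 12.0 12.0 14.6
    endloop
  endfacet
  facet normal -0.7853 -0.0970 0.6114
    outer loop
      vertex 0.3 14.7 0.0
      vertex 1.3 6.6 0.0
      vertex 12.0 12.0 14.6
    endloop
  endfacet
  facet normal -0.5405 -0.5791 0.6103
    outer loop
      vertex 1.3 6.6 0.0
      vertex 7.3 1.0 0.0
      vertex 12.0 12.0 14.6
    endloop
  endfacet
  facet normal -0.0482 -0.7902 0.6109
    outer loop
      vertex 7.3 1.0 0.0
      vertex 15.5 0.5 0.0
      vertex 12.0 12.0 14.6
    endloop
  endfacet
  facet normal 0.4711 -0.6345 0.6127
    outer loop
      vertex 15.5 0.5 0.0
      vertex 22.1 5.4 0.0
      vertex 12.0 12.0 14.6
    endloop
  endfacet
  facet normal 0.7715 -0.1736 0.6121
    outer loop
      vertex 22.1 5.4 0.0
      vertex 23.9 13.4 0.0
      vertex 12.0 12.0 14.6
    endloop
  endfacet
endsolid part

The G0 Z moves step by Δz≈1.8 mm. The G1 loops shrink linearly with z, so the solid tapers from its base footprint up to z≈14.6. Closing with a flat bottom cap and the tapered top and triangulating gives 16 facets — a regular 9-sided pyramid, base circumscribed radius ≈ 12 mm, apex at z ≈ 14.6 mm.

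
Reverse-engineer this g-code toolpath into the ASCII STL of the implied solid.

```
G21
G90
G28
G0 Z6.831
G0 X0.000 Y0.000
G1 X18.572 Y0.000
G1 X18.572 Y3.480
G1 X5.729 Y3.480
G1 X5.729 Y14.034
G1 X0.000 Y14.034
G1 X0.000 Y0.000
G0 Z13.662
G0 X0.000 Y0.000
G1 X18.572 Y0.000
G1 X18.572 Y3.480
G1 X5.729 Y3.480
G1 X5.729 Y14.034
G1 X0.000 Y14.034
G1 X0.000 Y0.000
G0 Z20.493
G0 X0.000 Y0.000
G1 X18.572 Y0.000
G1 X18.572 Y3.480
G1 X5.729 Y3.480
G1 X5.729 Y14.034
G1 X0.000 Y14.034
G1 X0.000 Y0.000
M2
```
solid part
  facet normal 0.0000 0.0000 -1.0000
    outer loop
      vertex 18.572 3.480 0.000
      vertex 18.572 0.000 0.000
      vertex 0.000 0.000 0.000
    endloop
  endfacet
  facet normal 0.0000 0.0000 -1.0000
    outer loop
      vertex 5.729 3.480 0.000
      vertex 18.572 3.480 0.000
      vertex 0.000 0.000 0.000
    endloop
  endfacet
  facet normal 0.0000 0.0000 -1.0000
    outer loop
      vertex 5.729 14.034 0.000
      vertex 5.729 3.480 0.000
      vertex 0.000 0.000 0.000
    endloop
  endfacet
  facet normal 0.0000 0.0000 -1.0000
    outer loop
      vertex 0.000 14.034 0.000
      vertex 5.729 14.034 0.000
      vertex 0.000 0.000 0.000
    endloop
  endfacet
  facet normal 0.0000 0.0000 1.0000
    outer loop
      vertex 0.000 0.000 20.493
      vertex 18.572 0.000 20.493
      vertex 18.572 3.480 20.493
    endloop
  endfacet
  facet normal 0.0000 0.0000 1.0000
    outer loop
      vertex 0.000 0.000 20.493
      vertex 18.572 3.480 20.493
      vertex 5.729 3.480 20.493
    endloop
  endfacet
  facet normal 0.0000 0.0000 1.0000
    outer loop
      vertex 0.000 0.000 20.493
      vertex 5.729 3.480 20.493
      vertex 5.729 14.034 20.493
    endloop
  endfacet
  facet normal 0.0000 0.0000 1.0000
    outer loop
      vertex 0.000 0.000 20.493
      vertex 5.729 14.034 20.493
      vertex 0.000 14.034 20.493
    endloop
  endfacet
  facet normal 0.0000 -1.0000 0.0000
    outer loop
      vertex 0.000 0.000 0.000
      vertex 18.572 0.000 0.000
      vertex 18.572 0.000 20.493
    endloop
  endfacet
  facet normal 0.0000 -1.0000 0.0000
    outer loop
      vertex 0.000 0.000 0.000
      vertex 18.572 0.000 20.493
      vertex 0.000 0.000 20.493
    endloop
  endfacet
  facet normal 1.0000 0.0000 0.0000
    outer loop
      vertex 18.572 0.000 0.000
      vertex 18.572 3.480 0.000
      vertex 18.572 3.480 20.493
    endloop
  endfacet
  facet normal 1.0000 0.0000 0.0000
    outer loop
      vertex 18.572 0.000 0.000
      vertex 18.572 3.480 20.493
      vertex 18.572 0.000 20.493
    endloop
  endfacet
  facet normal 0.0000 1.0000 0.0000
    outer loop
      vertex 18.572 3.480 0.000
      vertex 5.729 3.480 0.000
      vertex 5.729 3.480 20.493
    endloop
  endfacet
  facet normal 0.0000 1.0000 0.0000
    outer loop
      vertex 18.572 3.480 0.000
      vertex 5.729 3.480 20.493
      vertex 18.572 3.480 20.493
    endloop
  endfacet
  facet normal 1.0000 0.0000 0.0000
    outer loop
      vertex 5.729 3.480 0.000
      vertex 5.729 14.034 0.000
      vertex 5.729 14.034 20.493
    endloop
  endfacet
  facet normal 1.0000 0.0000 0.0000
    outer loop
      vertex 5.729 3.480 0.000
      vertex 5.729 14.034 20.493
      vertex 5.729 3.480 20.493
    endloop
  endfacet
  facet normal 0.0000 1.0000 0.0000
    outer loop
      vertex 5.729 14.034 0.000
      vertex 0.000 14.034 0.000
      vertex 0.000 14.034 20.493
    endloop
  endfacet
  facet normal 0.0000 1.0000 0.0000
    outer loop
      vertex 5.729 14.034 0.000
      vertex 0.000 14.034 20.493
      vertex 5.729 14.034 20.493
    endloop
  endfacet
  facet normal -1.0000 0.0000 0.0000
    outer loop
      vertex 0.000 14.034 0.000
      vertex 0.000 0.000 0.000
      vertex 0.000 0.000 20.493
    endloop
  endfacet
  facet normal -1.0000 0.0000 0.0000
    outer loop
      vertex 0.000 14.034 0.000
      vertex 0.000 0.000 20.493
      vertex 0.000 14.034 20.493
    endloop
  endfacet
endsolid part

The G0 Z moves step by Δz≈6.831 mm. Every layer's G1 loop is the same polygon, so the solid is a straight extrusion of it from z=0 to z≈20.5. Closing with flat bottom and top caps and triangulating gives 20 facets — an L-shaped prism: outer 18.6 × 14 mm, arm thicknesses ≈ 3.48 mm (horizontal) and 5.73 mm (vertical), extruded 20.5 mm in z.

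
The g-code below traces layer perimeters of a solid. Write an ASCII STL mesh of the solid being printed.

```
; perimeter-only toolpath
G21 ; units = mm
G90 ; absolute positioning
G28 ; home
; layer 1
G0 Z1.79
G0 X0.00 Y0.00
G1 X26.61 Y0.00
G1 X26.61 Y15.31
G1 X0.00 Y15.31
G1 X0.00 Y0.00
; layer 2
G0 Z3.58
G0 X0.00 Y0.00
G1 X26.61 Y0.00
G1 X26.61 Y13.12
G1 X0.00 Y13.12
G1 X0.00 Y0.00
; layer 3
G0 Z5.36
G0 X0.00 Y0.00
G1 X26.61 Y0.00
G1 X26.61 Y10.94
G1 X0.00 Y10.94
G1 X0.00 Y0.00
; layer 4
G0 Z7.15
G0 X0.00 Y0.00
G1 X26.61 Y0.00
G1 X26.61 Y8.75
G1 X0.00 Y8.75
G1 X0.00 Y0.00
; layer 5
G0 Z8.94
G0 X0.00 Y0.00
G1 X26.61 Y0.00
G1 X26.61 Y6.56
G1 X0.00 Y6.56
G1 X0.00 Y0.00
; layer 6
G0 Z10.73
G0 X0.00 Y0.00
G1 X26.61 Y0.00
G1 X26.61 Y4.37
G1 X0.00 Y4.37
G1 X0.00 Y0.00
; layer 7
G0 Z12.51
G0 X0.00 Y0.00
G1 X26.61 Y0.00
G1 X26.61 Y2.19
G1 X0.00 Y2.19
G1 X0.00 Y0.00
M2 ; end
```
solid part
  facet normal 0.0000 0.0000 -1.0000
    outer loop
      vertex 26.61 17.50 0.00
      vertex 26.61 0.00 0.00
      vertex 0.00 0.00 0.00
    endloop
  endfacet
  facet normal 0.0000 0.0000 -1.0000
    outer loop
      vertex 0.00 17.50 0.00
      vertex 26.61 17.50 0.00
      vertex 0.00 0.00 0.00
    endloop
  endfacet
  facet normal 0.0000 -1.0000 0.0000
    outer loop
      vertex 0.00 0.00 0.00
      vertex 26.61 0.00 0.00
      vertex 26.61 0.00 14.30
    endloop
  endfacet
  facet normal 0.0000 -1.0000 0.0000
    outer loop
      vertex 0.00 0.00 0.00
      vertex 26.61 0.00 14.30
      vertex 0.00 0.00 14.30
    endloop
  endfacet
  facet normal 0.0000 0.6328 0.7744
    outer loop
      vertex 0.00 0.00 14.30
      vertex 26.61 0.00 14.30
      vertex 26.61 17.50 0.00
    endloop
  endfacet
  facet normal 0.0000 0.6328 0.7744
    outer loop
      vertex 0.00 0.00 14.30
      vertex 26.61 17.50 0.00
      vertex 0.00 17.50 0.00
    endloop
  endfacet
  facet normal -1.0000 0.0000 0.0000
    outer loop
      vertex 0.00 0.00 14.30
      vertex 0.00 17.50 0.00
      vertex 0.00 0.00 0.00
    endloop
  endfacet
  facet normal 1.0000 0.0000 0.0000
    outer loop
      vertex 26.61 0.00 0.00
      vertex 26.61 17.50 0.00
      vertex 26.61 0.00 14.30
    endloop
  endfacet
endsolid part

The G0 Z moves step by Δz≈1.79 mm. The G1 loops shrink linearly with z, so the solid tapers from its base footprint up to z≈14.3. Closing with a flat bottom cap and the tapered top and triangulating gives 8 facets — a wedge (ramp): 26.6 × 17.5 mm base, rising to 14.3 mm along the y=0 edge and sloping linearly to z=0 at y=17.5.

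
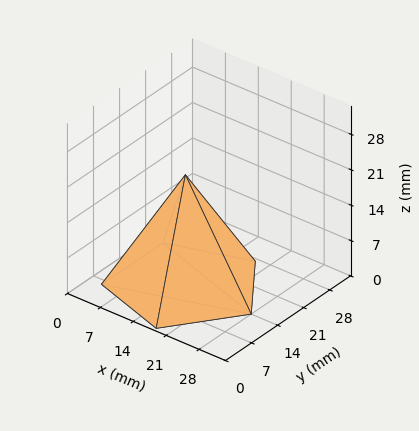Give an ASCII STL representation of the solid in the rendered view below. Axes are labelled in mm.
Reading the render: the shape is a regular 5-sided pyramid, base circumscribed radius ≈ 14 mm, apex at z ≈ 22 mm (dimensions read to the nearest mm from the axis ticks). For the STL, each face is triangulated and given an outward normal.

solid part
  facet normal 0.0000 0.0000 -1.0000
    outer loop
      vertex 2.67 22.23 0.00
      vertex 18.33 27.31 0.00
      vertex 28.00 14.00 0.00
    endloop
  endfacet
  facet normal 0.0000 0.0000 -1.0000
    outer loop
      vertex 2.67 5.77 0.00
      vertex 2.67 22.23 0.00
      vertex 28.00 14.00 0.00
    endloop
  endfacet
  facet normal 0.0000 0.0000 -1.0000
    outer loop
      vertex 18.33 0.69 0.00
      vertex 2.67 5.77 0.00
      vertex 28.00 14.00 0.00
    endloop
  endfacet
  facet normal 0.7193 0.5226 0.4577
    outer loop
      vertex 28.00 14.00 0.00
      vertex 18.33 27.31 0.00
      vertex 14.00 14.00 22.00
    endloop
  endfacet
  facet normal -0.2744 0.8457 0.4577
    outer loop
      vertex 18.33 27.31 0.00
      vertex 2.67 22.23 0.00
      vertex 14.00 14.00 22.00
    endloop
  endfacet
  facet normal -0.8890 0.0000 0.4579
    outer loop
      vertex 2.67 22.23 0.00
      vertex 2.67 5.77 0.00
      vertex 14.00 14.00 22.00
    endloop
  endfacet
  facet normal -0.2744 -0.8457 0.4577
    outer loop
      vertex 2.67 5.77 0.00
      vertex 18.33 0.69 0.00
      vertex 14.00 14.00 22.00
    endloop
  endfacet
  facet normal 0.7193 -0.5226 0.4577
    outer loop
      vertex 18.33 0.69 0.00
      vertex 28.00 14.00 0.00
      vertex 14.00 14.00 22.00
    endloop
  endfacet
endsolid part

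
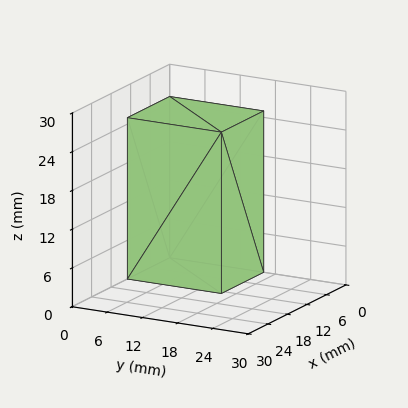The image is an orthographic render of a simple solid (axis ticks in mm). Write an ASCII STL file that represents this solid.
Reading the render: the shape is a rectangular box, roughly 13 × 16 mm footprint and 25 mm tall (dimensions read to the nearest mm from the axis ticks). For the STL, each face is triangulated and given an outward normal.

solid part
  facet normal 0.0000 0.0000 -1.0000
    outer loop
      vertex 13.000 16.000 0.000
      vertex 13.000 0.000 0.000
      vertex 0.000 0.000 0.000
    endloop
  endfacet
  facet normal 0.0000 0.0000 -1.0000
    outer loop
      vertex 0.000 16.000 0.000
      vertex 13.000 16.000 0.000
      vertex 0.000 0.000 0.000
    endloop
  endfacet
  facet normal 0.0000 0.0000 1.0000
    outer loop
      vertex 0.000 0.000 25.000
      vertex 13.000 0.000 25.000
      vertex 13.000 16.000 25.000
    endloop
  endfacet
  facet normal 0.0000 0.0000 1.0000
    outer loop
      vertex 0.000 0.000 25.000
      vertex 13.000 16.000 25.000
      vertex 0.000 16.000 25.000
    endloop
  endfacet
  facet normal 0.0000 -1.0000 0.0000
    outer loop
      vertex 0.000 0.000 0.000
      vertex 13.000 0.000 0.000
      vertex 13.000 0.000 25.000
    endloop
  endfacet
  facet normal 0.0000 -1.0000 0.0000
    outer loop
      vertex 0.000 0.000 0.000
      vertex 13.000 0.000 25.000
      vertex 0.000 0.000 25.000
    endloop
  endfacet
  facet normal 0.0000 1.0000 0.0000
    outer loop
      vertex 13.000 16.000 25.000
      vertex 13.000 16.000 0.000
      vertex 0.000 16.000 0.000
    endloop
  endfacet
  facet normal 0.0000 1.0000 0.0000
    outer loop
      vertex 0.000 16.000 25.000
      vertex 13.000 16.000 25.000
      vertex 0.000 16.000 0.000
    endloop
  endfacet
  facet normal -1.0000 0.0000 0.0000
    outer loop
      vertex 0.000 16.000 25.000
      vertex 0.000 16.000 0.000
      vertex 0.000 0.000 0.000
    endloop
  endfacet
  facet normal -1.0000 0.0000 0.0000
    outer loop
      vertex 0.000 0.000 25.000
      vertex 0.000 16.000 25.000
      vertex 0.000 0.000 0.000
    endloop
  endfacet
  facet normal 1.0000 0.0000 0.0000
    outer loop
      vertex 13.000 0.000 0.000
      vertex 13.000 16.000 0.000
      vertex 13.000 16.000 25.000
    endloop
  endfacet
  facet normal 1.0000 0.0000 0.0000
    outer loop
      vertex 13.000 0.000 0.000
      vertex 13.000 16.000 25.000
      vertex 13.000 0.000 25.000
    endloop
  endfacet
endsolid part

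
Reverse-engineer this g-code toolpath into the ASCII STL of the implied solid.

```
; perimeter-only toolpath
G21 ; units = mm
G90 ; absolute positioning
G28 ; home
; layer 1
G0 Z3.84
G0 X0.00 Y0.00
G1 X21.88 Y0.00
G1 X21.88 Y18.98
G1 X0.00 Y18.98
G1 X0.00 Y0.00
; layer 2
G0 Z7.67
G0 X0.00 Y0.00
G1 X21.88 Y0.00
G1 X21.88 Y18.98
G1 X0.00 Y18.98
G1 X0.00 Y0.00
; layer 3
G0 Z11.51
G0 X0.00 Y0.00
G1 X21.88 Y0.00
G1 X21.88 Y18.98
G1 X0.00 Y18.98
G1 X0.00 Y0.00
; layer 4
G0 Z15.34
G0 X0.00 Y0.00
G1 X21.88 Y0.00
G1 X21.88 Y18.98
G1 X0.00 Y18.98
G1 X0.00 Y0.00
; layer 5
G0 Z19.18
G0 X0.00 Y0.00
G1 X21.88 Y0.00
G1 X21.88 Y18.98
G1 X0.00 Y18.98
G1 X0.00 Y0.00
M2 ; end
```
solid part
  facet normal 0.0000 0.0000 -1.0000
    outer loop
      vertex 21.88 18.98 0.00
      vertex 21.88 0.00 0.00
      vertex 0.00 0.00 0.00
    endloop
  endfacet
  facet normal 0.0000 0.0000 -1.0000
    outer loop
      vertex 0.00 18.98 0.00
      vertex 21.88 18.98 0.00
      vertex 0.00 0.00 0.00
    endloop
  endfacet
  facet normal 0.0000 0.0000 1.0000
    outer loop
      vertex 0.00 0.00 19.18
      vertex 21.88 0.00 19.18
      vertex 21.88 18.98 19.18
    endloop
  endfacet
  facet normal 0.0000 0.0000 1.0000
    outer loop
      vertex 0.00 0.00 19.18
      vertex 21.88 18.98 19.18
      vertex 0.00 18.98 19.18
    endloop
  endfacet
  facet normal 0.0000 -1.0000 0.0000
    outer loop
      vertex 0.00 0.00 0.00
      vertex 21.88 0.00 0.00
      vertex 21.88 0.00 19.18
    endloop
  endfacet
  facet normal 0.0000 -1.0000 0.0000
    outer loop
      vertex 0.00 0.00 0.00
      vertex 21.88 0.00 19.18
      vertex 0.00 0.00 19.18
    endloop
  endfacet
  facet normal 0.0000 1.0000 0.0000
    outer loop
      vertex 21.88 18.98 19.18
      vertex 21.88 18.98 0.00
      vertex 0.00 18.98 0.00
    endloop
  endfacet
  facet normal 0.0000 1.0000 0.0000
    outer loop
      vertex 0.00 18.98 19.18
      vertex 21.88 18.98 19.18
      vertex 0.00 18.98 0.00
    endloop
  endfacet
  facet normal -1.0000 0.0000 0.0000
    outer loop
      vertex 0.00 18.98 19.18
      vertex 0.00 18.98 0.00
      vertex 0.00 0.00 0.00
    endloop
  endfacet
  facet normal -1.0000 0.0000 0.0000
    outer loop
      vertex 0.00 0.00 19.18
      vertex 0.00 18.98 19.18
      vertex 0.00 0.00 0.00
    endloop
  endfacet
  facet normal 1.0000 0.0000 0.0000
    outer loop
      vertex 21.88 0.00 0.00
      vertex 21.88 18.98 0.00
      vertex 21.88 18.98 19.18
    endloop
  endfacet
  facet normal 1.0000 0.0000 0.0000
    outer loop
      vertex 21.88 0.00 0.00
      vertex 21.88 18.98 19.18
      vertex 21.88 0.00 19.18
    endloop
  endfacet
endsolid part

The G0 Z moves step by Δz≈3.84 mm. Every layer's G1 loop is the same polygon, so the solid is a straight extrusion of it from z=0 to z≈19.2. Closing with flat bottom and top caps and triangulating gives 12 facets — a rectangular box, roughly 21.9 × 19 mm footprint and 19.2 mm tall.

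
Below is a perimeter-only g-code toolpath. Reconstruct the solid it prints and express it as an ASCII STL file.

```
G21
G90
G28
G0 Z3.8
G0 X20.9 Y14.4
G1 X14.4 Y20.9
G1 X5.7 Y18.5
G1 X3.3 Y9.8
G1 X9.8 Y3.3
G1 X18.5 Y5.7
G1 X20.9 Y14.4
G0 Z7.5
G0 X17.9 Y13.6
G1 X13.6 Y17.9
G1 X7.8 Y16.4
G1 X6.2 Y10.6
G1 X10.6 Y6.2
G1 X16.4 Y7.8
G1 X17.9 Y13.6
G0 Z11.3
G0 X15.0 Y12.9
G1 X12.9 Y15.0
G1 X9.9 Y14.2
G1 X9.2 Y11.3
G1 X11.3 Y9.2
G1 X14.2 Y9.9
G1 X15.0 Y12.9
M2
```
solid part
  facet normal 0.0000 0.0000 -1.0000
    outer loop
      vertex 3.5 20.7 0.0
      vertex 15.2 23.8 0.0
      vertex 23.8 15.2 0.0
    endloop
  endfacet
  facet normal 0.0000 0.0000 -1.0000
    outer loop
      vertex 0.4 9.0 0.0
      vertex 3.5 20.7 0.0
      vertex 23.8 15.2 0.0
    endloop
  endfacet
  facet normal 0.0000 0.0000 -1.0000
    outer loop
      vertex 9.0 0.4 0.0
      vertex 0.4 9.0 0.0
      vertex 23.8 15.2 0.0
    endloop
  endfacet
  facet normal 0.0000 0.0000 -1.0000
    outer loop
      vertex 20.7 3.5 0.0
      vertex 9.0 0.4 0.0
      vertex 23.8 15.2 0.0
    endloop
  endfacet
  facet normal 0.5812 0.5812 0.5696
    outer loop
      vertex 23.8 15.2 0.0
      vertex 15.2 23.8 0.0
      vertex 12.1 12.1 15.1
    endloop
  endfacet
  facet normal -0.2102 0.7932 0.5715
    outer loop
      vertex 15.2 23.8 0.0
      vertex 3.5 20.7 0.0
      vertex 12.1 12.1 15.1
    endloop
  endfacet
  facet normal -0.7932 0.2102 0.5715
    outer loop
      vertex 3.5 20.7 0.0
      vertex 0.4 9.0 0.0
      vertex 12.1 12.1 15.1
    endloop
  endfacet
  facet normal -0.5812 -0.5812 0.5696
    outer loop
      vertex 0.4 9.0 0.0
      vertex 9.0 0.4 0.0
      vertex 12.1 12.1 15.1
    endloop
  endfacet
  facet normal 0.2102 -0.7932 0.5715
    outer loop
      vertex 9.0 0.4 0.0
      vertex 20.7 3.5 0.0
      vertex 12.1 12.1 15.1
    endloop
  endfacet
  facet normal 0.7932 -0.2102 0.5715
    outer loop
      vertex 20.7 3.5 0.0
      vertex 23.8 15.2 0.0
      vertex 12.1 12.1 15.1
    endloop
  endfacet
endsolid part

The G0 Z moves step by Δz≈3.8 mm. The G1 loops shrink linearly with z, so the solid tapers from its base footprint up to z≈15.1. Closing with a flat bottom cap and the tapered top and triangulating gives 10 facets — a regular 6-sided pyramid, base circumscribed radius ≈ 12.1 mm, apex at z ≈ 15.1 mm.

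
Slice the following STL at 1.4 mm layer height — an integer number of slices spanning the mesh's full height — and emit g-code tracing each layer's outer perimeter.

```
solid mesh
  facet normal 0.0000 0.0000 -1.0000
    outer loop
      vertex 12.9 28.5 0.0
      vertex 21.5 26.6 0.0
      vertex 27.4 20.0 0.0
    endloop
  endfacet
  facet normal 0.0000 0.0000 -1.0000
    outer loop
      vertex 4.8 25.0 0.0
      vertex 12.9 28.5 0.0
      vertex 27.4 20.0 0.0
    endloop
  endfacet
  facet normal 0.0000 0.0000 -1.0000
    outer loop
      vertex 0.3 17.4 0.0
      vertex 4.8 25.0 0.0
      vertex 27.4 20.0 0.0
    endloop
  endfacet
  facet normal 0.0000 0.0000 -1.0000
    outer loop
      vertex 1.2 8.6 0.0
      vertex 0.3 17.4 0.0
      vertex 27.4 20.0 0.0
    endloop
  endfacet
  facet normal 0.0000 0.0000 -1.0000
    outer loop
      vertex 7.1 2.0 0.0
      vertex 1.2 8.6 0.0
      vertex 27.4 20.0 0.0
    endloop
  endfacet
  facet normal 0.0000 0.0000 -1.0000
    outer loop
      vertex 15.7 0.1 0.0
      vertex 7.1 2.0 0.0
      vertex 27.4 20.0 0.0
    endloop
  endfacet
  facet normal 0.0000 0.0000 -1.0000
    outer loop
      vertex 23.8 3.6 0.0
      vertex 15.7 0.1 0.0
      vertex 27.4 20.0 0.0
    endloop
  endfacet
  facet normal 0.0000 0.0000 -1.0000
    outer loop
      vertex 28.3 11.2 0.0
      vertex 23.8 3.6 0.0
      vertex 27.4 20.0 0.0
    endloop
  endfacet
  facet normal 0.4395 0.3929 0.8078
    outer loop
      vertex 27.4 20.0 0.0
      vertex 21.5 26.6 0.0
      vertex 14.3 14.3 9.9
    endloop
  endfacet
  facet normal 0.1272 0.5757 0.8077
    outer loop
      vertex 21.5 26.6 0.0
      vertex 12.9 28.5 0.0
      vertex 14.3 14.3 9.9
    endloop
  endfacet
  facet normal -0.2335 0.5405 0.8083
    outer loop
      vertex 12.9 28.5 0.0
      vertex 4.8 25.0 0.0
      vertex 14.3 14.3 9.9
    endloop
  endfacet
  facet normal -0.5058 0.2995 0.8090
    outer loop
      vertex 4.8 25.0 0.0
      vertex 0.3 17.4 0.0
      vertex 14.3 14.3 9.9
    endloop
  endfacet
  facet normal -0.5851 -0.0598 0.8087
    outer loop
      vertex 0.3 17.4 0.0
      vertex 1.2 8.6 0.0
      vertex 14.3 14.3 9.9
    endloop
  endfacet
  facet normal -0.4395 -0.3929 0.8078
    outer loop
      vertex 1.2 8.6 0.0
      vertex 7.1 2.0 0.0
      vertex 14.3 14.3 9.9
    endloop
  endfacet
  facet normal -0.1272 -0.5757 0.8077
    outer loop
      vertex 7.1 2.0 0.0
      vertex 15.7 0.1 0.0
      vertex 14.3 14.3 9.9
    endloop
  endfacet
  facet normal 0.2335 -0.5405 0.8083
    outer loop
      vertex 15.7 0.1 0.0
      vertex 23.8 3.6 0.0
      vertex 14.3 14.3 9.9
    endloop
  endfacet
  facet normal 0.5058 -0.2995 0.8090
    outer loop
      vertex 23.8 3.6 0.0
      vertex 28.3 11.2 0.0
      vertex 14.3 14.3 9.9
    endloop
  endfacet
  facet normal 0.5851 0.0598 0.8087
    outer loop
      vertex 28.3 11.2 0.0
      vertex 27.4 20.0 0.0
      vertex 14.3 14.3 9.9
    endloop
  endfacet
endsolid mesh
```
; perimeter-only toolpath
G21 ; units = mm
G90 ; absolute positioning
G28 ; home
; layer 1
G0 Z1.4
G0 X25.5 Y19.2
G1 X20.5 Y24.8
G1 X13.1 Y26.5
G1 X6.2 Y23.5
G1 X2.3 Y17.0
G1 X3.1 Y9.4
G1 X8.1 Y3.8
G1 X15.5 Y2.1
G1 X22.4 Y5.1
G1 X26.3 Y11.6
G1 X25.5 Y19.2
; layer 2
G0 Z2.8
G0 X23.7 Y18.4
G1 X19.4 Y23.1
G1 X13.3 Y24.4
G1 X7.5 Y21.9
G1 X4.3 Y16.5
G1 X4.9 Y10.2
G1 X9.2 Y5.5
G1 X15.3 Y4.2
G1 X21.1 Y6.7
G1 X24.3 Y12.1
G1 X23.7 Y18.4
; layer 3
G0 Z4.2
G0 X21.8 Y17.6
G1 X18.4 Y21.3
G1 X13.5 Y22.4
G1 X8.9 Y20.4
G1 X6.3 Y16.1
G1 X6.8 Y11.0
G1 X10.2 Y7.3
G1 X15.1 Y6.2
G1 X19.7 Y8.2
G1 X22.3 Y12.5
G1 X21.8 Y17.6
; layer 4
G0 Z5.7
G0 X19.9 Y16.7
G1 X17.4 Y19.6
G1 X13.7 Y20.4
G1 X10.2 Y18.9
G1 X8.3 Y15.6
G1 X8.7 Y11.9
G1 X11.2 Y9.0
G1 X14.9 Y8.2
G1 X18.4 Y9.7
G1 X20.3 Y13.0
G1 X19.9 Y16.7
; layer 5
G0 Z7.1
G0 X18.0 Y15.9
G1 X16.4 Y17.8
G1 X13.9 Y18.4
G1 X11.6 Y17.4
G1 X10.3 Y15.2
G1 X10.6 Y12.7
G1 X12.2 Y10.8
G1 X14.7 Y10.2
G1 X17.0 Y11.2
G1 X18.3 Y13.4
G1 X18.0 Y15.9
; layer 6
G0 Z8.5
G0 X16.2 Y15.1
G1 X15.3 Y16.1
G1 X14.1 Y16.3
G1 X12.9 Y15.8
G1 X12.3 Y14.7
G1 X12.4 Y13.5
G1 X13.3 Y12.5
G1 X14.5 Y12.3
G1 X15.7 Y12.8
G1 X16.3 Y13.9
G1 X16.2 Y15.1
M2 ; end

The solid is a regular 10-sided pyramid, base circumscribed radius ≈ 14.3 mm, apex at z ≈ 9.9 mm. Slicing at Δz = 1.4 mm — 7 equal slices spanning the solid's height, so layer i sits at z = i·h/7 — gives 6 non-empty perimeters. Each is a 10-segment closed polygon; G0 lifts to the layer z and rapids to the start vertex, then G1 traces the edges. The cross-section shrinks linearly with z (the slice at the apex is degenerate and omitted).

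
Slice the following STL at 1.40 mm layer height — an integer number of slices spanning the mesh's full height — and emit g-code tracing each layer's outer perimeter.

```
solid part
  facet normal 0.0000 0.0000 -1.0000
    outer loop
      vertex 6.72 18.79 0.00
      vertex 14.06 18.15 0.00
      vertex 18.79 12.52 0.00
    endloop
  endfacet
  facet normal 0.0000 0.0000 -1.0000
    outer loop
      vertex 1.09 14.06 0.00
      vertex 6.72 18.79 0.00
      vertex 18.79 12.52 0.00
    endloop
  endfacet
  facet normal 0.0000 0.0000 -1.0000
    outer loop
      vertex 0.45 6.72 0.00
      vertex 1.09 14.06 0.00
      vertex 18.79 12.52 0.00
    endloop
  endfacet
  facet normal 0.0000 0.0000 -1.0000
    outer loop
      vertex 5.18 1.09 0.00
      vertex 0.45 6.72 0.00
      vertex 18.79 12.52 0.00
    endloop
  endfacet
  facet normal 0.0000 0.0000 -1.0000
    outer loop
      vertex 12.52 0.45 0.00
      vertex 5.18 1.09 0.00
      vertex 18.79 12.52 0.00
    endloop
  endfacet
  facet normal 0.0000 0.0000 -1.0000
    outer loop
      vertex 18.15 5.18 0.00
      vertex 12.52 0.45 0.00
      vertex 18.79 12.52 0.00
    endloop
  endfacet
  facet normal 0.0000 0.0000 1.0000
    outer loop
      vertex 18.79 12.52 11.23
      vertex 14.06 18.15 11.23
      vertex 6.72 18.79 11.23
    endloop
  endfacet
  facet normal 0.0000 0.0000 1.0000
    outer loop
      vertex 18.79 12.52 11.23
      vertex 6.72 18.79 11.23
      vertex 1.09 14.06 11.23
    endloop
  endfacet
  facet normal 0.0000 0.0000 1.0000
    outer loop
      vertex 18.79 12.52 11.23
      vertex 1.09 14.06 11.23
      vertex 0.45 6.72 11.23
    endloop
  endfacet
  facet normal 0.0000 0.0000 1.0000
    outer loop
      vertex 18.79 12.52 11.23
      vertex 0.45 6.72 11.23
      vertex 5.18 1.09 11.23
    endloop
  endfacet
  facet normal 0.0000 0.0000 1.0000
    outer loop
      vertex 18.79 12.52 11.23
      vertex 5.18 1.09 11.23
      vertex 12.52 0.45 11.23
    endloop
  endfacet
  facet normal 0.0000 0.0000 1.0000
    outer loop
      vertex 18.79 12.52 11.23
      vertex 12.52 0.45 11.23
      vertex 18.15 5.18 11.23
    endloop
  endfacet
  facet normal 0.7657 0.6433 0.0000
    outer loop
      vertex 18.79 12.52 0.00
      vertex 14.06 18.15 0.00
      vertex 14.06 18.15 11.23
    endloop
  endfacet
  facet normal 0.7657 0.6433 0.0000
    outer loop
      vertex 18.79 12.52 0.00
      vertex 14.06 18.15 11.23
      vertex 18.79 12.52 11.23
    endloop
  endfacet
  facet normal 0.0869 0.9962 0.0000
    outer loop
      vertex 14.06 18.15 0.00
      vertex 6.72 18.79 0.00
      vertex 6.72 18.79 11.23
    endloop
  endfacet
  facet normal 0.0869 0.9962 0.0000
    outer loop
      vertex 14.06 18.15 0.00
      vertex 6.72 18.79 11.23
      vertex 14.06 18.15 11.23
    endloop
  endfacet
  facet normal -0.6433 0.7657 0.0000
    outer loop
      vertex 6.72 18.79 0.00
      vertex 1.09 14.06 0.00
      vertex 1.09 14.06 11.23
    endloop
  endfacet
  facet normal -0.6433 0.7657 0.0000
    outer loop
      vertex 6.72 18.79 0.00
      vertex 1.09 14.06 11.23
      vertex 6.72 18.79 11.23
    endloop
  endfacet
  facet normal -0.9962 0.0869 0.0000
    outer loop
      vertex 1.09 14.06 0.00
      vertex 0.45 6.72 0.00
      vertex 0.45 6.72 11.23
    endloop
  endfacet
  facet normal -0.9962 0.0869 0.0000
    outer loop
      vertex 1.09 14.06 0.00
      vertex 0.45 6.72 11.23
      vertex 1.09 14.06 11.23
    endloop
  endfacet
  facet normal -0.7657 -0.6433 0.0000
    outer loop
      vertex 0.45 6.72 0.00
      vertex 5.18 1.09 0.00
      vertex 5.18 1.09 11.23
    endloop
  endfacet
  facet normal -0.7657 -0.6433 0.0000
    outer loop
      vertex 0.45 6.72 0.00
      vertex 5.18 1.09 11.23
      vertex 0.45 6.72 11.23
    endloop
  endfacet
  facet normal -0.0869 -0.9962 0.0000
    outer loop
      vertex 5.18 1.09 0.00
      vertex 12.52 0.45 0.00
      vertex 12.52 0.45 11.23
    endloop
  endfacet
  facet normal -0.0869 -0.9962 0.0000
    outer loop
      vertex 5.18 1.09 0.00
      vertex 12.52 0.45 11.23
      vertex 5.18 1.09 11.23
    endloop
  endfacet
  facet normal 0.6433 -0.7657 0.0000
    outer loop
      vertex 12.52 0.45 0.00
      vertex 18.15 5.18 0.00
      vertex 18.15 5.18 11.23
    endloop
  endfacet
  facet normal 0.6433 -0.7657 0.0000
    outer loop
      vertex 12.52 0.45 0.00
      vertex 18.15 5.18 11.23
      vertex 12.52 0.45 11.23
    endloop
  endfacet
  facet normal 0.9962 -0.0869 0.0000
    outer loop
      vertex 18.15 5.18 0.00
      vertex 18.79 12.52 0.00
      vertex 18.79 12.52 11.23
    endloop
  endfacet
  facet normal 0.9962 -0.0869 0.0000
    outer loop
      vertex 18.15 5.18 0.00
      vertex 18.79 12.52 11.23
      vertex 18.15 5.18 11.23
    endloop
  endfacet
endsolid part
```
; perimeter-only toolpath
G21 ; units = mm
G90 ; absolute positioning
G28 ; home
; layer 1
G0 Z1.40
G0 X18.79 Y12.52
G1 X14.06 Y18.15
G1 X6.72 Y18.79
G1 X1.09 Y14.06
G1 X0.45 Y6.72
G1 X5.18 Y1.09
G1 X12.52 Y0.45
G1 X18.15 Y5.18
G1 X18.79 Y12.52
; layer 2
G0 Z2.81
G0 X18.79 Y12.52
G1 X14.06 Y18.15
G1 X6.72 Y18.79
G1 X1.09 Y14.06
G1 X0.45 Y6.72
G1 X5.18 Y1.09
G1 X12.52 Y0.45
G1 X18.15 Y5.18
G1 X18.79 Y12.52
; layer 3
G0 Z4.21
G0 X18.79 Y12.52
G1 X14.06 Y18.15
G1 X6.72 Y18.79
G1 X1.09 Y14.06
G1 X0.45 Y6.72
G1 X5.18 Y1.09
G1 X12.52 Y0.45
G1 X18.15 Y5.18
G1 X18.79 Y12.52
; layer 4
G0 Z5.62
G0 X18.79 Y12.52
G1 X14.06 Y18.15
G1 X6.72 Y18.79
G1 X1.09 Y14.06
G1 X0.45 Y6.72
G1 X5.18 Y1.09
G1 X12.52 Y0.45
G1 X18.15 Y5.18
G1 X18.79 Y12.52
; layer 5
G0 Z7.02
G0 X18.79 Y12.52
G1 X14.06 Y18.15
G1 X6.72 Y18.79
G1 X1.09 Y14.06
G1 X0.45 Y6.72
G1 X5.18 Y1.09
G1 X12.52 Y0.45
G1 X18.15 Y5.18
G1 X18.79 Y12.52
; layer 6
G0 Z8.42
G0 X18.79 Y12.52
G1 X14.06 Y18.15
G1 X6.72 Y18.79
G1 X1.09 Y14.06
G1 X0.45 Y6.72
G1 X5.18 Y1.09
G1 X12.52 Y0.45
G1 X18.15 Y5.18
G1 X18.79 Y12.52
; layer 7
G0 Z9.83
G0 X18.79 Y12.52
G1 X14.06 Y18.15
G1 X6.72 Y18.79
G1 X1.09 Y14.06
G1 X0.45 Y6.72
G1 X5.18 Y1.09
G1 X12.52 Y0.45
G1 X18.15 Y5.18
G1 X18.79 Y12.52
; layer 8
G0 Z11.23
G0 X18.79 Y12.52
G1 X14.06 Y18.15
G1 X6.72 Y18.79
G1 X1.09 Y14.06
G1 X0.45 Y6.72
G1 X5.18 Y1.09
G1 X12.52 Y0.45
G1 X18.15 Y5.18
G1 X18.79 Y12.52
M2 ; end

The solid is a regular 8-sided prism (a cylinder approximated with 8 flat sides), circumscribed radius ≈ 9.62 mm, height ≈ 11.2 mm. Slicing at Δz = 1.40 mm — 8 equal slices spanning the solid's height, so layer i sits at z = i·h/8 — gives 8 non-empty perimeters. Each is a 8-segment closed polygon; G0 lifts to the layer z and rapids to the start vertex, then G1 traces the edges.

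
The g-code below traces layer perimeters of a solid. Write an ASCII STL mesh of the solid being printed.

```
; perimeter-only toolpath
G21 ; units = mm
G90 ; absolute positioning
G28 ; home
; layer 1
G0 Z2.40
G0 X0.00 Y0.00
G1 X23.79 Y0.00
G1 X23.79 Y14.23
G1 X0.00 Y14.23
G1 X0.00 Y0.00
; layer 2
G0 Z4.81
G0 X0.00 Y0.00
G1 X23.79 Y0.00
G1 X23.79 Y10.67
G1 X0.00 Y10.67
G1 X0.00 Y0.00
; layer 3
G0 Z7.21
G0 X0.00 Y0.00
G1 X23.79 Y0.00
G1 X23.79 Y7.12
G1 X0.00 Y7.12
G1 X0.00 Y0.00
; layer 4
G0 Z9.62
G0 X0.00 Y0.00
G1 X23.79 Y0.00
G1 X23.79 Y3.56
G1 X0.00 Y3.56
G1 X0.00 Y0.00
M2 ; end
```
solid part
  facet normal 0.0000 0.0000 -1.0000
    outer loop
      vertex 23.79 17.79 0.00
      vertex 23.79 0.00 0.00
      vertex 0.00 0.00 0.00
    endloop
  endfacet
  facet normal 0.0000 0.0000 -1.0000
    outer loop
      vertex 0.00 17.79 0.00
      vertex 23.79 17.79 0.00
      vertex 0.00 0.00 0.00
    endloop
  endfacet
  facet normal 0.0000 -1.0000 0.0000
    outer loop
      vertex 0.00 0.00 0.00
      vertex 23.79 0.00 0.00
      vertex 23.79 0.00 12.02
    endloop
  endfacet
  facet normal 0.0000 -1.0000 0.0000
    outer loop
      vertex 0.00 0.00 0.00
      vertex 23.79 0.00 12.02
      vertex 0.00 0.00 12.02
    endloop
  endfacet
  facet normal 0.0000 0.5598 0.8286
    outer loop
      vertex 0.00 0.00 12.02
      vertex 23.79 0.00 12.02
      vertex 23.79 17.79 0.00
    endloop
  endfacet
  facet normal 0.0000 0.5598 0.8286
    outer loop
      vertex 0.00 0.00 12.02
      vertex 23.79 17.79 0.00
      vertex 0.00 17.79 0.00
    endloop
  endfacet
  facet normal -1.0000 0.0000 0.0000
    outer loop
      vertex 0.00 0.00 12.02
      vertex 0.00 17.79 0.00
      vertex 0.00 0.00 0.00
    endloop
  endfacet
  facet normal 1.0000 0.0000 0.0000
    outer loop
      vertex 23.79 0.00 0.00
      vertex 23.79 17.79 0.00
      vertex 23.79 0.00 12.02
    endloop
  endfacet
endsolid part

The G0 Z moves step by Δz≈2.40 mm. The G1 loops shrink linearly with z, so the solid tapers from its base footprint up to z≈12. Closing with a flat bottom cap and the tapered top and triangulating gives 8 facets — a wedge (ramp): 23.8 × 17.8 mm base, rising to 12 mm along the y=0 edge and sloping linearly to z=0 at y=17.8.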